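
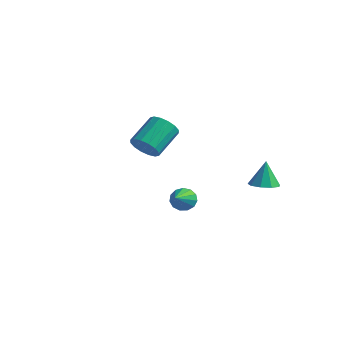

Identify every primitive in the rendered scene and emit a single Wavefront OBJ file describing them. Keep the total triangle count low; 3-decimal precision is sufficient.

v -2.644 2.183 -1.016
v -2.074 1.826 -0.403
v -2.126 3.481 0.609
v -2.696 3.837 -0.004
v -1.796 2.031 -0.723
v -1.848 3.685 0.288
v -1.745 2.276 -1.122
v -1.797 3.931 -0.111
v -1.935 2.496 -1.493
v -1.987 4.151 -0.481
v -2.315 2.633 -1.735
v -2.367 4.287 -0.724
v -2.784 2.648 -1.785
v -2.835 4.303 -0.774
v -3.214 2.539 -1.629
v -3.266 4.194 -0.617
v -3.492 2.335 -1.308
v -3.544 3.989 -0.297
v -3.543 2.089 -0.909
v -3.595 3.744 0.102
v -3.353 1.869 -0.539
v -3.405 3.524 0.473
v -2.973 1.733 -0.296
v -3.025 3.387 0.715
v -2.505 1.717 -0.246
v -2.556 3.372 0.765
v 2.914 -1.346 -1.344
v 3.322 -1.518 -1.886
v 3.606 -2.814 -0.356
v 3.532 -1.269 -1.663
v 3.546 -1.045 -1.339
v 3.359 -0.916 -1.016
v 3.031 -0.924 -0.798
v 2.665 -1.065 -0.752
v 2.379 -1.296 -0.894
v 2.262 -1.543 -1.179
v 2.352 -1.727 -1.516
v 2.621 -1.79 -1.799
v 2.982 -1.712 -1.936
v 4.043 3.668 -2.046
v 4.772 3.324 -1.849
v 3.837 4.072 -0.574
v 4.846 3.869 -1.989
v 4.544 4.321 -2.155
v 4.008 4.467 -2.27
v 3.488 4.239 -2.28
v 3.228 3.744 -2.181
v 3.349 3.214 -2.018
v 3.795 2.896 -1.869
v 4.357 2.94 -1.802
f 2 1 5
f 2 5 3
f 3 5 6
f 3 6 4
f 5 1 7
f 5 7 6
f 6 7 8
f 6 8 4
f 7 1 9
f 7 9 8
f 8 9 10
f 8 10 4
f 9 1 11
f 9 11 10
f 10 11 12
f 10 12 4
f 11 1 13
f 11 13 12
f 12 13 14
f 12 14 4
f 13 1 15
f 13 15 14
f 14 15 16
f 14 16 4
f 15 1 17
f 15 17 16
f 16 17 18
f 16 18 4
f 17 1 19
f 17 19 18
f 18 19 20
f 18 20 4
f 19 1 21
f 19 21 20
f 20 21 22
f 20 22 4
f 21 1 23
f 21 23 22
f 22 23 24
f 22 24 4
f 23 1 25
f 23 25 24
f 24 25 26
f 24 26 4
f 25 1 2
f 25 2 26
f 26 2 3
f 26 3 4
f 28 27 30
f 28 30 29
f 30 27 31
f 30 31 29
f 31 27 32
f 31 32 29
f 32 27 33
f 32 33 29
f 33 27 34
f 33 34 29
f 34 27 35
f 34 35 29
f 35 27 36
f 35 36 29
f 36 27 37
f 36 37 29
f 37 27 38
f 37 38 29
f 38 27 39
f 38 39 29
f 39 27 28
f 39 28 29
f 41 40 43
f 41 43 42
f 43 40 44
f 43 44 42
f 44 40 45
f 44 45 42
f 45 40 46
f 45 46 42
f 46 40 47
f 46 47 42
f 47 40 48
f 47 48 42
f 48 40 49
f 48 49 42
f 49 40 50
f 49 50 42
f 50 40 41
f 50 41 42



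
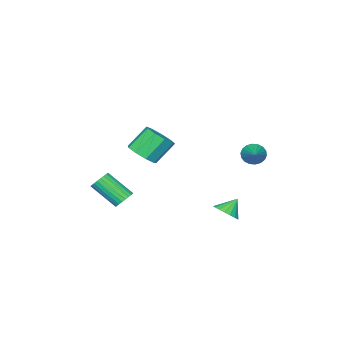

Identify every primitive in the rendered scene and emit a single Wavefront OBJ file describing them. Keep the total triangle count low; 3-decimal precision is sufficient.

v -2.741 3.245 0.17
v -2.222 2.994 -0.311
v -1.339 4.455 1.05
v -2.35 3.258 -0.47
v -2.555 3.52 -0.503
v -2.796 3.727 -0.403
v -3.027 3.839 -0.189
v -3.201 3.833 0.096
v -3.284 3.711 0.395
v -3.259 3.497 0.65
v -3.132 3.233 0.809
v -2.927 2.971 0.842
v -2.685 2.764 0.742
v -2.454 2.652 0.528
v -2.28 2.658 0.243
v -2.198 2.78 -0.056
v 1.233 -3.111 -4.214
v 1.913 -3.09 -4.419
v 2.366 -4.649 -3.071
v 1.687 -4.669 -2.866
v 1.914 -2.909 -4.21
v 2.368 -4.467 -2.862
v 1.811 -2.758 -4.001
v 2.265 -4.317 -2.653
v 1.621 -2.661 -3.825
v 2.075 -4.219 -2.477
v 1.372 -2.633 -3.708
v 1.825 -4.191 -2.36
v 1.101 -2.677 -3.668
v 1.555 -4.235 -2.32
v 0.851 -2.787 -3.711
v 1.304 -4.345 -2.363
v 0.658 -2.947 -3.831
v 1.112 -4.505 -2.483
v 0.554 -3.131 -4.009
v 1.007 -4.69 -2.661
v 0.552 -3.313 -4.218
v 1.006 -4.871 -2.87
v 0.655 -3.463 -4.427
v 1.109 -5.022 -3.079
v 0.845 -3.561 -4.603
v 1.299 -5.119 -3.255
v 1.095 -3.589 -4.72
v 1.548 -5.147 -3.372
v 1.365 -3.545 -4.76
v 1.819 -5.103 -3.412
v 1.616 -3.435 -4.717
v 2.069 -4.993 -3.369
v 1.808 -3.275 -4.597
v 2.262 -4.833 -3.249
v 2.163 -0.884 0.622
v 2.978 -0.598 1.164
v 1.932 -0.109 2.479
v 1.117 -0.396 1.938
v 2.746 -0.063 0.781
v 1.701 0.426 2.096
v 2.242 0.088 0.324
v 1.196 0.577 1.639
v 1.7 -0.217 0.006
v 0.654 0.272 1.321
v 1.375 -0.833 -0.023
v 0.329 -0.344 1.292
v 1.419 -1.474 0.25
v 0.373 -0.985 1.565
v 1.811 -1.839 0.697
v 0.765 -1.35 2.012
v 2.367 -1.757 1.11
v 1.322 -1.268 2.425
v 2.829 -1.267 1.294
v 1.783 -0.778 2.609
v -0.612 2.981 -3.855
v -0.057 2.654 -3.285
v -1.408 3.179 -2.965
v 0.033 3.026 -3.288
v -0.005 3.389 -3.402
v -0.163 3.672 -3.607
v -0.41 3.817 -3.86
v -0.697 3.797 -4.113
v -0.968 3.615 -4.314
v -1.167 3.308 -4.424
v -1.257 2.936 -4.422
v -1.219 2.573 -4.307
v -1.061 2.29 -4.103
v -0.813 2.145 -3.849
v -0.526 2.165 -3.597
v -0.256 2.347 -3.395
f 2 1 4
f 2 4 3
f 4 1 5
f 4 5 3
f 5 1 6
f 5 6 3
f 6 1 7
f 6 7 3
f 7 1 8
f 7 8 3
f 8 1 9
f 8 9 3
f 9 1 10
f 9 10 3
f 10 1 11
f 10 11 3
f 11 1 12
f 11 12 3
f 12 1 13
f 12 13 3
f 13 1 14
f 13 14 3
f 14 1 15
f 14 15 3
f 15 1 16
f 15 16 3
f 16 1 2
f 16 2 3
f 18 17 21
f 18 21 19
f 19 21 22
f 19 22 20
f 21 17 23
f 21 23 22
f 22 23 24
f 22 24 20
f 23 17 25
f 23 25 24
f 24 25 26
f 24 26 20
f 25 17 27
f 25 27 26
f 26 27 28
f 26 28 20
f 27 17 29
f 27 29 28
f 28 29 30
f 28 30 20
f 29 17 31
f 29 31 30
f 30 31 32
f 30 32 20
f 31 17 33
f 31 33 32
f 32 33 34
f 32 34 20
f 33 17 35
f 33 35 34
f 34 35 36
f 34 36 20
f 35 17 37
f 35 37 36
f 36 37 38
f 36 38 20
f 37 17 39
f 37 39 38
f 38 39 40
f 38 40 20
f 39 17 41
f 39 41 40
f 40 41 42
f 40 42 20
f 41 17 43
f 41 43 42
f 42 43 44
f 42 44 20
f 43 17 45
f 43 45 44
f 44 45 46
f 44 46 20
f 45 17 47
f 45 47 46
f 46 47 48
f 46 48 20
f 47 17 49
f 47 49 48
f 48 49 50
f 48 50 20
f 49 17 18
f 49 18 50
f 50 18 19
f 50 19 20
f 52 51 55
f 52 55 53
f 53 55 56
f 53 56 54
f 55 51 57
f 55 57 56
f 56 57 58
f 56 58 54
f 57 51 59
f 57 59 58
f 58 59 60
f 58 60 54
f 59 51 61
f 59 61 60
f 60 61 62
f 60 62 54
f 61 51 63
f 61 63 62
f 62 63 64
f 62 64 54
f 63 51 65
f 63 65 64
f 64 65 66
f 64 66 54
f 65 51 67
f 65 67 66
f 66 67 68
f 66 68 54
f 67 51 69
f 67 69 68
f 68 69 70
f 68 70 54
f 69 51 52
f 69 52 70
f 70 52 53
f 70 53 54
f 72 71 74
f 72 74 73
f 74 71 75
f 74 75 73
f 75 71 76
f 75 76 73
f 76 71 77
f 76 77 73
f 77 71 78
f 77 78 73
f 78 71 79
f 78 79 73
f 79 71 80
f 79 80 73
f 80 71 81
f 80 81 73
f 81 71 82
f 81 82 73
f 82 71 83
f 82 83 73
f 83 71 84
f 83 84 73
f 84 71 85
f 84 85 73
f 85 71 86
f 85 86 73
f 86 71 72
f 86 72 73



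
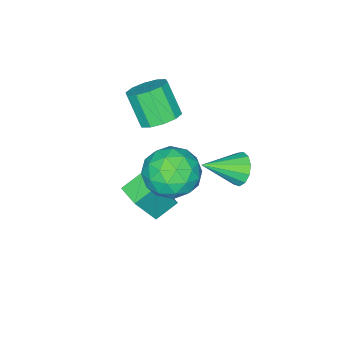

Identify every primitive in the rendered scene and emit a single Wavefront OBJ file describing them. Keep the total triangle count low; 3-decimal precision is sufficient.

v 1.628 -1.913 2.182
v 2.412 -2.179 2.128
v 2.217 -3.013 3.383
v 1.432 -2.747 3.438
v 2.409 -1.751 2.411
v 2.214 -2.586 3.667
v 2.108 -1.386 2.608
v 1.912 -2.22 3.863
v 1.623 -1.221 2.641
v 1.427 -2.056 3.897
v 1.14 -1.321 2.5
v 0.945 -2.156 3.755
v 0.843 -1.647 2.237
v 0.648 -2.481 3.492
v 0.846 -2.074 1.953
v 0.651 -2.909 3.209
v 1.148 -2.44 1.757
v 0.952 -3.274 3.012
v 1.633 -2.604 1.723
v 1.437 -3.439 2.979
v 2.115 -2.504 1.865
v 1.92 -3.339 3.12
v 2.813 -1.85 -2.14
v 1.946 -1.521 -1.605
v 3.152 -0.921 -2.162
v 2.286 -0.592 -1.627
v 3.674 -2.128 -0.573
v 2.808 -1.799 -0.038
v 4.014 -1.199 -0.595
v 3.147 -0.87 -0.06
v 2.261 0.251 1.762
v 2.934 0.877 1.06
v 3.626 -1.017 1.94
v 4.299 -0.391 1.238
v 4.039 0.005 2.293
v 3.195 0.788 2.183
v 3.365 -0.928 0.817
v 2.521 -0.145 0.707
v 3.616 0.148 0.475
v 4.033 0.724 1.388
v 2.527 -0.864 1.612
v 2.944 -0.288 2.525
v 2.478 0.675 1.395
v 4.082 -0.815 1.605
v 3.929 -0.583 2.225
v 4.325 -0.215 1.812
v 2.631 0.623 2.056
v 3.027 0.991 1.643
v 3.676 0.478 2.367
v 3.533 -1.131 1.357
v 3.929 -0.763 0.944
v 2.235 0.075 1.188
v 2.631 0.443 0.775
v 2.884 -0.618 0.633
v 3.274 0.615 0.639
v 4.076 -0.131 0.744
v 3.527 -0.446 0.496
v 3.031 0.014 0.432
v 3.519 0.953 1.175
v 4.321 0.208 1.28
v 4.168 0.441 1.9
v 3.673 0.901 1.835
v 3.92 0.525 0.832
v 2.239 -0.348 1.72
v 3.041 -1.093 1.825
v 2.887 -1.041 1.165
v 2.392 -0.581 1.1
v 2.484 -0.009 2.256
v 3.286 -0.755 2.361
v 3.529 -0.154 2.568
v 3.033 0.306 2.504
v 2.64 -0.665 2.168
v 1.743 1.803 1.693
v 2.111 1.817 1.074
v 2.937 0.997 2.387
v 2.218 2.151 1.279
v 2.174 2.374 1.614
v 1.993 2.417 1.975
v 1.732 2.264 2.246
v 1.475 1.965 2.341
v 1.303 1.615 2.231
v 1.27 1.324 1.95
v 1.388 1.186 1.587
v 1.618 1.243 1.258
v 1.887 1.478 1.067
f 2 1 5
f 2 5 3
f 3 5 6
f 3 6 4
f 5 1 7
f 5 7 6
f 6 7 8
f 6 8 4
f 7 1 9
f 7 9 8
f 8 9 10
f 8 10 4
f 9 1 11
f 9 11 10
f 10 11 12
f 10 12 4
f 11 1 13
f 11 13 12
f 12 13 14
f 12 14 4
f 13 1 15
f 13 15 14
f 14 15 16
f 14 16 4
f 15 1 17
f 15 17 16
f 16 17 18
f 16 18 4
f 17 1 19
f 17 19 18
f 18 19 20
f 18 20 4
f 19 1 21
f 19 21 20
f 20 21 22
f 20 22 4
f 21 1 2
f 21 2 22
f 22 2 3
f 22 3 4
f 24 26 23
f 27 24 23
f 23 26 25
f 25 27 23
f 24 30 26
f 28 24 27
f 28 30 24
f 26 30 25
f 29 27 25
f 25 30 29
f 29 28 27
f 30 28 29
f 31 68 47
f 68 42 71
f 47 71 36
f 68 71 47
f 31 47 43
f 47 36 48
f 43 48 32
f 47 48 43
f 31 43 52
f 43 32 53
f 52 53 38
f 43 53 52
f 31 52 64
f 52 38 67
f 64 67 41
f 52 67 64
f 31 64 68
f 64 41 72
f 68 72 42
f 64 72 68
f 32 48 59
f 48 36 62
f 59 62 40
f 48 62 59
f 36 71 49
f 71 42 70
f 49 70 35
f 71 70 49
f 42 72 69
f 72 41 65
f 69 65 33
f 72 65 69
f 41 67 66
f 67 38 54
f 66 54 37
f 67 54 66
f 38 53 58
f 53 32 55
f 58 55 39
f 53 55 58
f 34 60 46
f 60 40 61
f 46 61 35
f 60 61 46
f 34 46 44
f 46 35 45
f 44 45 33
f 46 45 44
f 34 44 51
f 44 33 50
f 51 50 37
f 44 50 51
f 34 51 56
f 51 37 57
f 56 57 39
f 51 57 56
f 34 56 60
f 56 39 63
f 60 63 40
f 56 63 60
f 35 61 49
f 61 40 62
f 49 62 36
f 61 62 49
f 33 45 69
f 45 35 70
f 69 70 42
f 45 70 69
f 37 50 66
f 50 33 65
f 66 65 41
f 50 65 66
f 39 57 58
f 57 37 54
f 58 54 38
f 57 54 58
f 40 63 59
f 63 39 55
f 59 55 32
f 63 55 59
f 74 73 76
f 74 76 75
f 76 73 77
f 76 77 75
f 77 73 78
f 77 78 75
f 78 73 79
f 78 79 75
f 79 73 80
f 79 80 75
f 80 73 81
f 80 81 75
f 81 73 82
f 81 82 75
f 82 73 83
f 82 83 75
f 83 73 84
f 83 84 75
f 84 73 85
f 84 85 75
f 85 73 74
f 85 74 75



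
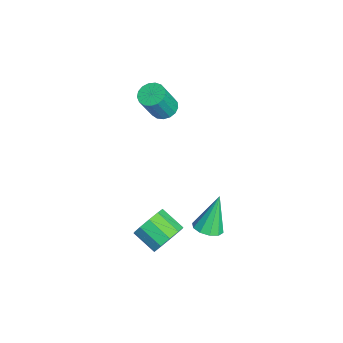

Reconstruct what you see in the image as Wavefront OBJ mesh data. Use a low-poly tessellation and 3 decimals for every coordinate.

v 1.962 -1.717 -3.129
v 2.571 -1.705 -2.336
v 1.707 -2.651 -1.658
v 1.098 -2.663 -2.451
v 2.147 -1.262 -2.258
v 1.283 -2.208 -1.58
v 1.653 -0.993 -2.513
v 0.788 -1.939 -1.835
v 1.277 -1 -3.003
v 0.412 -1.946 -2.325
v 1.162 -1.281 -3.542
v 0.298 -2.227 -2.863
v 1.353 -1.729 -3.922
v 0.489 -2.675 -3.244
v 1.777 -2.172 -4
v 0.913 -3.118 -3.322
v 2.272 -2.441 -3.745
v 1.407 -3.387 -3.067
v 2.648 -2.434 -3.255
v 1.783 -3.38 -2.577
v 2.762 -2.153 -2.717
v 1.898 -3.099 -2.038
v -3.584 -1.571 2.009
v -3.052 -1.958 1.671
v -2.463 -2.616 3.353
v -2.996 -2.229 3.691
v -2.899 -1.646 1.74
v -2.311 -2.304 3.422
v -2.903 -1.317 1.87
v -2.315 -1.975 3.552
v -3.063 -1.046 2.032
v -2.475 -1.704 3.714
v -3.343 -0.895 2.189
v -2.754 -1.553 3.871
v -3.678 -0.899 2.304
v -3.089 -1.557 3.987
v -3.991 -1.057 2.352
v -3.403 -1.715 4.035
v -4.211 -1.333 2.321
v -3.623 -1.991 4.004
v -4.288 -1.663 2.219
v -3.699 -2.321 3.901
v -4.203 -1.972 2.068
v -3.615 -2.63 3.751
v -3.977 -2.189 1.904
v -3.388 -2.848 3.587
v -3.66 -2.265 1.764
v -3.072 -2.923 3.446
v -3.327 -2.182 1.68
v -2.738 -2.84 3.362
v 0.593 0.293 -3.829
v 1.196 -0.148 -3.516
v 0.007 0.907 -1.831
v 1.371 0.312 -3.606
v 1.25 0.765 -3.781
v 0.877 1.037 -3.974
v 0.396 1.026 -4.112
v -0.01 0.734 -4.141
v -0.186 0.274 -4.051
v -0.064 -0.179 -3.876
v 0.308 -0.451 -3.683
v 0.79 -0.44 -3.546
f 2 1 5
f 2 5 3
f 3 5 6
f 3 6 4
f 5 1 7
f 5 7 6
f 6 7 8
f 6 8 4
f 7 1 9
f 7 9 8
f 8 9 10
f 8 10 4
f 9 1 11
f 9 11 10
f 10 11 12
f 10 12 4
f 11 1 13
f 11 13 12
f 12 13 14
f 12 14 4
f 13 1 15
f 13 15 14
f 14 15 16
f 14 16 4
f 15 1 17
f 15 17 16
f 16 17 18
f 16 18 4
f 17 1 19
f 17 19 18
f 18 19 20
f 18 20 4
f 19 1 21
f 19 21 20
f 20 21 22
f 20 22 4
f 21 1 2
f 21 2 22
f 22 2 3
f 22 3 4
f 24 23 27
f 24 27 25
f 25 27 28
f 25 28 26
f 27 23 29
f 27 29 28
f 28 29 30
f 28 30 26
f 29 23 31
f 29 31 30
f 30 31 32
f 30 32 26
f 31 23 33
f 31 33 32
f 32 33 34
f 32 34 26
f 33 23 35
f 33 35 34
f 34 35 36
f 34 36 26
f 35 23 37
f 35 37 36
f 36 37 38
f 36 38 26
f 37 23 39
f 37 39 38
f 38 39 40
f 38 40 26
f 39 23 41
f 39 41 40
f 40 41 42
f 40 42 26
f 41 23 43
f 41 43 42
f 42 43 44
f 42 44 26
f 43 23 45
f 43 45 44
f 44 45 46
f 44 46 26
f 45 23 47
f 45 47 46
f 46 47 48
f 46 48 26
f 47 23 49
f 47 49 48
f 48 49 50
f 48 50 26
f 49 23 24
f 49 24 50
f 50 24 25
f 50 25 26
f 52 51 54
f 52 54 53
f 54 51 55
f 54 55 53
f 55 51 56
f 55 56 53
f 56 51 57
f 56 57 53
f 57 51 58
f 57 58 53
f 58 51 59
f 58 59 53
f 59 51 60
f 59 60 53
f 60 51 61
f 60 61 53
f 61 51 62
f 61 62 53
f 62 51 52
f 62 52 53



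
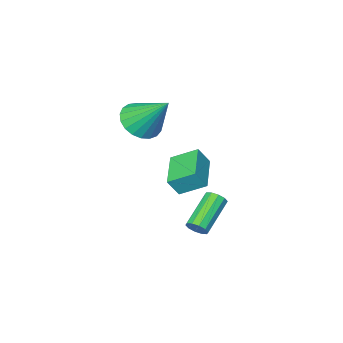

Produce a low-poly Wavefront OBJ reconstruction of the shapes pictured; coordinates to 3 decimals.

v 0.514 0.639 0.186
v 0.962 0.478 0.949
v -0.229 1.442 0.791
v 0.219 1.281 1.555
v 1.581 1.899 -0.175
v 2.029 1.738 0.589
v 0.838 2.702 0.431
v 1.286 2.541 1.194
v 0.289 1.319 -2.98
v 0.554 1.353 -2.557
v -0.864 0.736 -1.617
v -1.129 0.701 -2.04
v 0.408 1.622 -2.601
v -1.01 1.005 -1.661
v 0.217 1.775 -2.789
v -1.202 1.158 -1.849
v 0.053 1.754 -3.05
v -1.365 1.136 -2.111
v -0.021 1.566 -3.285
v -1.439 0.949 -2.345
v 0.024 1.284 -3.403
v -1.394 0.667 -2.463
v 0.17 1.015 -3.359
v -1.248 0.398 -2.419
v 0.362 0.862 -3.171
v -1.057 0.245 -2.231
v 0.525 0.884 -2.909
v -0.893 0.266 -1.97
v 0.599 1.071 -2.675
v -0.819 0.454 -1.735
v 0.545 -2.095 1.673
v 1.024 -2.681 2.312
v 0.175 -0.725 3.207
v 1.328 -2.441 2.171
v 1.496 -2.141 1.943
v 1.5 -1.834 1.67
v 1.338 -1.572 1.396
v 1.039 -1.4 1.171
v 0.655 -1.349 1.032
v 0.252 -1.427 1.005
v -0.101 -1.62 1.093
v -0.342 -1.895 1.281
v -0.43 -2.206 1.537
v -0.349 -2.497 1.817
v -0.114 -2.718 2.071
v 0.235 -2.832 2.257
v 0.638 -2.819 2.342
f 2 4 1
f 5 2 1
f 1 4 3
f 3 5 1
f 2 8 4
f 6 2 5
f 6 8 2
f 4 8 3
f 7 5 3
f 3 8 7
f 7 6 5
f 8 6 7
f 10 9 13
f 10 13 11
f 11 13 14
f 11 14 12
f 13 9 15
f 13 15 14
f 14 15 16
f 14 16 12
f 15 9 17
f 15 17 16
f 16 17 18
f 16 18 12
f 17 9 19
f 17 19 18
f 18 19 20
f 18 20 12
f 19 9 21
f 19 21 20
f 20 21 22
f 20 22 12
f 21 9 23
f 21 23 22
f 22 23 24
f 22 24 12
f 23 9 25
f 23 25 24
f 24 25 26
f 24 26 12
f 25 9 27
f 25 27 26
f 26 27 28
f 26 28 12
f 27 9 29
f 27 29 28
f 28 29 30
f 28 30 12
f 29 9 10
f 29 10 30
f 30 10 11
f 30 11 12
f 32 31 34
f 32 34 33
f 34 31 35
f 34 35 33
f 35 31 36
f 35 36 33
f 36 31 37
f 36 37 33
f 37 31 38
f 37 38 33
f 38 31 39
f 38 39 33
f 39 31 40
f 39 40 33
f 40 31 41
f 40 41 33
f 41 31 42
f 41 42 33
f 42 31 43
f 42 43 33
f 43 31 44
f 43 44 33
f 44 31 45
f 44 45 33
f 45 31 46
f 45 46 33
f 46 31 47
f 46 47 33
f 47 31 32
f 47 32 33



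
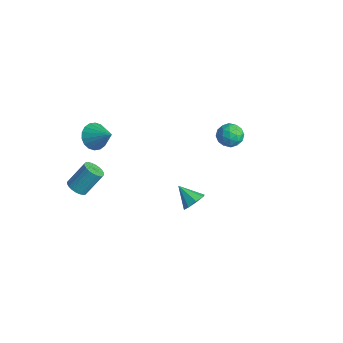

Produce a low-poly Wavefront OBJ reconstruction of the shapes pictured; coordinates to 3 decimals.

v -0.971 3.996 -1.205
v -0.517 3.745 -1.771
v -0.683 2.995 -0.529
v -0.229 2.744 -1.095
v -0.031 3.366 -0.692
v -0.209 3.985 -1.109
v -0.991 2.755 -1.191
v -1.169 3.374 -1.608
v -0.529 2.978 -1.762
v 0.064 3.356 -1.454
v -1.264 3.384 -0.846
v -0.671 3.762 -0.538
v -0.769 3.959 -1.547
v -0.431 2.781 -0.753
v -0.315 3.147 -0.516
v -0.048 3 -0.849
v -0.588 4.1 -1.158
v -0.322 3.952 -1.491
v -0.036 3.729 -0.857
v -0.878 2.788 -0.809
v -0.612 2.64 -1.142
v -1.152 3.74 -1.451
v -0.885 3.593 -1.784
v -1.164 3.011 -1.443
v -0.51 3.36 -1.874
v -0.34 2.771 -1.477
v -0.788 2.778 -1.533
v -0.893 3.142 -1.779
v -0.161 3.582 -1.693
v 0.008 2.994 -1.296
v 0.124 3.359 -1.06
v 0.02 3.723 -1.305
v -0.168 3.131 -1.688
v -1.208 3.746 -1.004
v -1.039 3.158 -0.607
v -1.22 3.017 -0.995
v -1.324 3.381 -1.24
v -0.86 3.969 -0.823
v -0.69 3.38 -0.426
v -0.307 3.598 -0.521
v -0.412 3.962 -0.767
v -1.032 3.609 -0.612
v -2.907 -3.306 0.511
v -2.4 -3.317 -0.133
v -1.813 -2.974 1.369
v -2.512 -2.97 -0.124
v -2.703 -2.689 0.011
v -2.934 -2.531 0.245
v -3.16 -2.526 0.531
v -3.336 -2.676 0.814
v -3.427 -2.951 1.036
v -3.415 -3.295 1.155
v -3.303 -3.643 1.146
v -3.112 -3.923 1.011
v -2.881 -4.081 0.777
v -2.655 -4.086 0.491
v -2.479 -3.936 0.208
v -2.388 -3.662 -0.014
v 3.438 -1.622 -0.544
v 3.712 -1.291 -0.044
v 2.502 -1.918 0.164
v 3.408 -1.001 -0.324
v 3.121 -1.074 -0.733
v 3.02 -1.469 -1.032
v 3.163 -1.953 -1.045
v 3.467 -2.243 -0.765
v 3.754 -2.17 -0.356
v 3.855 -1.775 -0.057
v -3.991 -3.838 -4.418
v -3.587 -3.504 -4.748
v -3.384 -2.548 -3.533
v -3.789 -2.882 -3.202
v -3.795 -3.393 -4.801
v -3.592 -2.436 -3.586
v -4.032 -3.349 -4.796
v -3.83 -2.392 -3.581
v -4.264 -3.38 -4.733
v -4.061 -2.423 -3.518
v -4.454 -3.48 -4.622
v -4.251 -2.523 -3.407
v -4.574 -3.635 -4.48
v -4.371 -2.679 -3.265
v -4.605 -3.821 -4.329
v -4.402 -2.864 -3.114
v -4.542 -4.01 -4.191
v -4.34 -3.053 -2.975
v -4.396 -4.172 -4.087
v -4.193 -3.216 -2.872
v -4.188 -4.284 -4.034
v -3.985 -3.327 -2.819
v -3.95 -4.328 -4.039
v -3.748 -3.371 -2.824
v -3.719 -4.297 -4.102
v -3.516 -3.34 -2.887
v -3.529 -4.197 -4.213
v -3.326 -3.24 -2.998
v -3.409 -4.041 -4.355
v -3.206 -3.085 -3.14
v -3.378 -3.856 -4.506
v -3.175 -2.899 -3.291
v -3.44 -3.667 -4.645
v -3.238 -2.71 -3.429
f 1 38 17
f 38 12 41
f 17 41 6
f 38 41 17
f 1 17 13
f 17 6 18
f 13 18 2
f 17 18 13
f 1 13 22
f 13 2 23
f 22 23 8
f 13 23 22
f 1 22 34
f 22 8 37
f 34 37 11
f 22 37 34
f 1 34 38
f 34 11 42
f 38 42 12
f 34 42 38
f 2 18 29
f 18 6 32
f 29 32 10
f 18 32 29
f 6 41 19
f 41 12 40
f 19 40 5
f 41 40 19
f 12 42 39
f 42 11 35
f 39 35 3
f 42 35 39
f 11 37 36
f 37 8 24
f 36 24 7
f 37 24 36
f 8 23 28
f 23 2 25
f 28 25 9
f 23 25 28
f 4 30 16
f 30 10 31
f 16 31 5
f 30 31 16
f 4 16 14
f 16 5 15
f 14 15 3
f 16 15 14
f 4 14 21
f 14 3 20
f 21 20 7
f 14 20 21
f 4 21 26
f 21 7 27
f 26 27 9
f 21 27 26
f 4 26 30
f 26 9 33
f 30 33 10
f 26 33 30
f 5 31 19
f 31 10 32
f 19 32 6
f 31 32 19
f 3 15 39
f 15 5 40
f 39 40 12
f 15 40 39
f 7 20 36
f 20 3 35
f 36 35 11
f 20 35 36
f 9 27 28
f 27 7 24
f 28 24 8
f 27 24 28
f 10 33 29
f 33 9 25
f 29 25 2
f 33 25 29
f 44 43 46
f 44 46 45
f 46 43 47
f 46 47 45
f 47 43 48
f 47 48 45
f 48 43 49
f 48 49 45
f 49 43 50
f 49 50 45
f 50 43 51
f 50 51 45
f 51 43 52
f 51 52 45
f 52 43 53
f 52 53 45
f 53 43 54
f 53 54 45
f 54 43 55
f 54 55 45
f 55 43 56
f 55 56 45
f 56 43 57
f 56 57 45
f 57 43 58
f 57 58 45
f 58 43 44
f 58 44 45
f 60 59 62
f 60 62 61
f 62 59 63
f 62 63 61
f 63 59 64
f 63 64 61
f 64 59 65
f 64 65 61
f 65 59 66
f 65 66 61
f 66 59 67
f 66 67 61
f 67 59 68
f 67 68 61
f 68 59 60
f 68 60 61
f 70 69 73
f 70 73 71
f 71 73 74
f 71 74 72
f 73 69 75
f 73 75 74
f 74 75 76
f 74 76 72
f 75 69 77
f 75 77 76
f 76 77 78
f 76 78 72
f 77 69 79
f 77 79 78
f 78 79 80
f 78 80 72
f 79 69 81
f 79 81 80
f 80 81 82
f 80 82 72
f 81 69 83
f 81 83 82
f 82 83 84
f 82 84 72
f 83 69 85
f 83 85 84
f 84 85 86
f 84 86 72
f 85 69 87
f 85 87 86
f 86 87 88
f 86 88 72
f 87 69 89
f 87 89 88
f 88 89 90
f 88 90 72
f 89 69 91
f 89 91 90
f 90 91 92
f 90 92 72
f 91 69 93
f 91 93 92
f 92 93 94
f 92 94 72
f 93 69 95
f 93 95 94
f 94 95 96
f 94 96 72
f 95 69 97
f 95 97 96
f 96 97 98
f 96 98 72
f 97 69 99
f 97 99 98
f 98 99 100
f 98 100 72
f 99 69 101
f 99 101 100
f 100 101 102
f 100 102 72
f 101 69 70
f 101 70 102
f 102 70 71
f 102 71 72



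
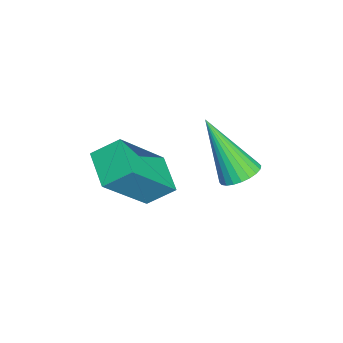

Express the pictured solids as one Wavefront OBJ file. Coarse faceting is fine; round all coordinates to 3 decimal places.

v 3.466 -1.358 -2.706
v 3.349 -0.638 -2.196
v 2.497 -0.401 -4.279
v 2.38 0.319 -3.769
v 4.42 -0.959 -3.051
v 4.303 -0.239 -2.541
v 3.451 -0.002 -4.624
v 3.334 0.718 -4.114
v 2.285 2.224 -4.371
v 2.556 2.628 -4.055
v 1.755 1.296 -2.729
v 2.349 2.717 -4.072
v 2.132 2.731 -4.134
v 1.938 2.668 -4.233
v 1.797 2.537 -4.352
v 1.731 2.358 -4.475
v 1.749 2.16 -4.581
v 1.848 1.971 -4.656
v 2.014 1.82 -4.687
v 2.222 1.731 -4.67
v 2.439 1.718 -4.608
v 2.633 1.781 -4.51
v 2.774 1.912 -4.39
v 2.84 2.09 -4.268
v 2.822 2.289 -4.161
v 2.723 2.478 -4.087
f 2 4 1
f 5 2 1
f 1 4 3
f 3 5 1
f 2 8 4
f 6 2 5
f 6 8 2
f 4 8 3
f 7 5 3
f 3 8 7
f 7 6 5
f 8 6 7
f 10 9 12
f 10 12 11
f 12 9 13
f 12 13 11
f 13 9 14
f 13 14 11
f 14 9 15
f 14 15 11
f 15 9 16
f 15 16 11
f 16 9 17
f 16 17 11
f 17 9 18
f 17 18 11
f 18 9 19
f 18 19 11
f 19 9 20
f 19 20 11
f 20 9 21
f 20 21 11
f 21 9 22
f 21 22 11
f 22 9 23
f 22 23 11
f 23 9 24
f 23 24 11
f 24 9 25
f 24 25 11
f 25 9 26
f 25 26 11
f 26 9 10
f 26 10 11



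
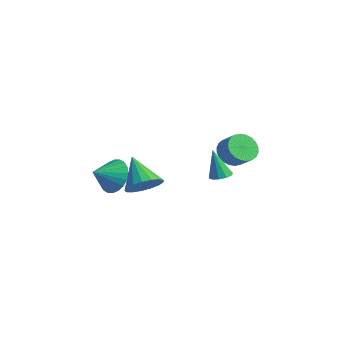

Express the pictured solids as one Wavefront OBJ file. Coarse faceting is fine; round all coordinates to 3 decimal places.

v 0.668 -2.183 -0.161
v 1.34 -2.205 0.509
v -0.648 -2.057 1.161
v 1.291 -1.762 0.419
v 1.1 -1.416 0.195
v 0.809 -1.245 -0.11
v 0.486 -1.289 -0.427
v 0.205 -1.538 -0.683
v 0.03 -1.935 -0.82
v 0.001 -2.388 -0.806
v 0.124 -2.795 -0.644
v 0.373 -3.061 -0.372
v 0.689 -3.126 -0.051
v 1 -2.975 0.244
v 1.235 -2.643 0.446
v 1.305 1.584 -0.216
v 1.73 1.191 -0.173
v 0.935 1.356 1.376
v 1.868 1.513 -0.095
v 1.791 1.862 -0.063
v 1.528 2.104 -0.09
v 1.18 2.148 -0.165
v 0.88 1.976 -0.259
v 0.742 1.654 -0.337
v 0.819 1.305 -0.368
v 1.082 1.063 -0.342
v 1.43 1.02 -0.267
v -3.801 -1.223 -1.653
v -3.198 -0.812 -0.883
v -3.759 -2.417 -1.047
v -3.577 -0.748 -0.731
v -3.991 -0.757 -0.719
v -4.375 -0.836 -0.85
v -4.672 -0.974 -1.102
v -4.837 -1.15 -1.438
v -4.843 -1.337 -1.807
v -4.691 -1.507 -2.153
v -4.404 -1.633 -2.422
v -4.024 -1.697 -2.574
v -3.611 -1.688 -2.586
v -3.227 -1.609 -2.455
v -2.93 -1.471 -2.203
v -2.765 -1.295 -1.867
v -2.759 -1.108 -1.498
v -2.911 -0.938 -1.152
v -1.261 3.903 -0.284
v -0.727 3.747 -0.953
v 0.094 3.861 -0.326
v -0.439 4.017 0.344
v -0.76 4.084 -0.972
v 0.061 4.198 -0.344
v -0.869 4.394 -0.886
v -0.047 4.508 -0.258
v -1.037 4.629 -0.708
v -0.216 4.743 -0.08
v -1.24 4.754 -0.466
v -0.418 4.867 0.162
v -1.445 4.749 -0.196
v -0.624 4.862 0.432
v -1.623 4.615 0.061
v -0.801 4.729 0.689
v -1.745 4.373 0.265
v -0.924 4.487 0.893
v -1.794 4.059 0.386
v -0.973 4.173 1.013
v -1.761 3.722 0.404
v -0.94 3.836 1.032
v -1.653 3.412 0.318
v -0.831 3.526 0.946
v -1.484 3.177 0.14
v -0.663 3.291 0.768
v -1.282 3.053 -0.102
v -0.46 3.166 0.526
v -1.076 3.058 -0.372
v -0.255 3.171 0.256
v -0.899 3.191 -0.629
v -0.077 3.305 -0.001
v -0.776 3.433 -0.833
v 0.045 3.547 -0.205
f 2 1 4
f 2 4 3
f 4 1 5
f 4 5 3
f 5 1 6
f 5 6 3
f 6 1 7
f 6 7 3
f 7 1 8
f 7 8 3
f 8 1 9
f 8 9 3
f 9 1 10
f 9 10 3
f 10 1 11
f 10 11 3
f 11 1 12
f 11 12 3
f 12 1 13
f 12 13 3
f 13 1 14
f 13 14 3
f 14 1 15
f 14 15 3
f 15 1 2
f 15 2 3
f 17 16 19
f 17 19 18
f 19 16 20
f 19 20 18
f 20 16 21
f 20 21 18
f 21 16 22
f 21 22 18
f 22 16 23
f 22 23 18
f 23 16 24
f 23 24 18
f 24 16 25
f 24 25 18
f 25 16 26
f 25 26 18
f 26 16 27
f 26 27 18
f 27 16 17
f 27 17 18
f 29 28 31
f 29 31 30
f 31 28 32
f 31 32 30
f 32 28 33
f 32 33 30
f 33 28 34
f 33 34 30
f 34 28 35
f 34 35 30
f 35 28 36
f 35 36 30
f 36 28 37
f 36 37 30
f 37 28 38
f 37 38 30
f 38 28 39
f 38 39 30
f 39 28 40
f 39 40 30
f 40 28 41
f 40 41 30
f 41 28 42
f 41 42 30
f 42 28 43
f 42 43 30
f 43 28 44
f 43 44 30
f 44 28 45
f 44 45 30
f 45 28 29
f 45 29 30
f 47 46 50
f 47 50 48
f 48 50 51
f 48 51 49
f 50 46 52
f 50 52 51
f 51 52 53
f 51 53 49
f 52 46 54
f 52 54 53
f 53 54 55
f 53 55 49
f 54 46 56
f 54 56 55
f 55 56 57
f 55 57 49
f 56 46 58
f 56 58 57
f 57 58 59
f 57 59 49
f 58 46 60
f 58 60 59
f 59 60 61
f 59 61 49
f 60 46 62
f 60 62 61
f 61 62 63
f 61 63 49
f 62 46 64
f 62 64 63
f 63 64 65
f 63 65 49
f 64 46 66
f 64 66 65
f 65 66 67
f 65 67 49
f 66 46 68
f 66 68 67
f 67 68 69
f 67 69 49
f 68 46 70
f 68 70 69
f 69 70 71
f 69 71 49
f 70 46 72
f 70 72 71
f 71 72 73
f 71 73 49
f 72 46 74
f 72 74 73
f 73 74 75
f 73 75 49
f 74 46 76
f 74 76 75
f 75 76 77
f 75 77 49
f 76 46 78
f 76 78 77
f 77 78 79
f 77 79 49
f 78 46 47
f 78 47 79
f 79 47 48
f 79 48 49



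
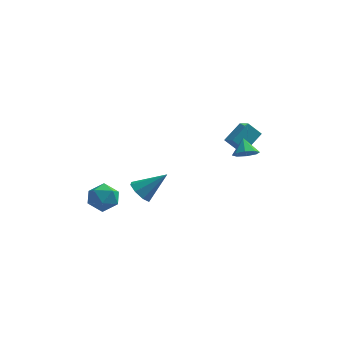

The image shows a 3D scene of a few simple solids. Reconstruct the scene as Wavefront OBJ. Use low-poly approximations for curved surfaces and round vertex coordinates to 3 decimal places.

v -2.154 -1.183 -1.833
v -1.606 -1.603 -2.294
v -0.766 -0.717 -0.607
v -1.655 -0.995 -2.469
v -1.996 -0.497 -2.272
v -2.43 -0.401 -1.818
v -2.702 -0.763 -1.373
v -2.653 -1.371 -1.197
v -2.311 -1.87 -1.394
v -1.878 -1.966 -1.848
v 2.832 0.862 0.686
v 3.356 0.194 1.112
v 2.101 0.786 1.463
v 2.624 0.118 1.89
v 3.536 1.902 1.45
v 4.059 1.234 1.877
v 2.804 1.826 2.228
v 3.328 1.158 2.654
v -3.947 -2.056 -0.782
v -3.162 -2.037 -1.382
v -4.618 -3.183 -1.698
v -3.833 -3.164 -2.298
v -3.746 -3.525 -1.382
v -3.332 -2.829 -0.816
v -4.448 -2.391 -2.264
v -4.034 -1.695 -1.698
v -3.471 -2.244 -2.298
v -3.038 -2.945 -1.753
v -4.742 -2.275 -1.327
v -4.309 -2.976 -0.782
v 3.485 -1.005 1.592
v 4 -1.303 2.031
v 3.235 -0.295 2.368
v 4.205 -0.883 1.712
v 3.987 -0.533 1.323
v 3.475 -0.46 1.091
v 2.969 -0.706 1.153
v 2.765 -1.127 1.473
v 2.982 -1.476 1.862
v 3.494 -1.549 2.094
f 2 1 4
f 2 4 3
f 4 1 5
f 4 5 3
f 5 1 6
f 5 6 3
f 6 1 7
f 6 7 3
f 7 1 8
f 7 8 3
f 8 1 9
f 8 9 3
f 9 1 10
f 9 10 3
f 10 1 2
f 10 2 3
f 12 14 11
f 15 12 11
f 11 14 13
f 13 15 11
f 12 18 14
f 16 12 15
f 16 18 12
f 14 18 13
f 17 15 13
f 13 18 17
f 17 16 15
f 18 16 17
f 19 30 24
f 19 24 20
f 19 20 26
f 19 26 29
f 19 29 30
f 20 24 28
f 24 30 23
f 30 29 21
f 29 26 25
f 26 20 27
f 22 28 23
f 22 23 21
f 22 21 25
f 22 25 27
f 22 27 28
f 23 28 24
f 21 23 30
f 25 21 29
f 27 25 26
f 28 27 20
f 32 31 34
f 32 34 33
f 34 31 35
f 34 35 33
f 35 31 36
f 35 36 33
f 36 31 37
f 36 37 33
f 37 31 38
f 37 38 33
f 38 31 39
f 38 39 33
f 39 31 40
f 39 40 33
f 40 31 32
f 40 32 33



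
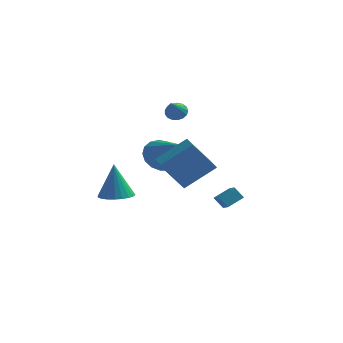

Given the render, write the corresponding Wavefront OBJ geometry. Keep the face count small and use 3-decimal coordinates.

v -0.939 -3.317 -1.545
v -0.124 -3.725 -1.424
v -1.141 -3.123 0.465
v -0.027 -3.38 -1.448
v -0.069 -3.026 -1.486
v -0.243 -2.716 -1.534
v -0.523 -2.497 -1.583
v -0.867 -2.403 -1.626
v -1.222 -2.449 -1.657
v -1.534 -2.626 -1.672
v -1.755 -2.909 -1.666
v -1.852 -3.254 -1.643
v -1.81 -3.608 -1.605
v -1.636 -3.918 -1.557
v -1.355 -4.137 -1.508
v -1.011 -4.231 -1.464
v -0.657 -4.185 -1.433
v -0.345 -4.008 -1.419
v 3.057 -4.727 0.028
v 1.954 -5.025 1.458
v 2.115 -2.894 -0.316
v 1.012 -3.191 1.114
v 4.368 -3.829 1.226
v 3.265 -4.126 2.656
v 3.426 -1.995 0.882
v 2.323 -2.293 2.312
v 2.059 2.544 -3.53
v 2.679 3.244 -3.031
v 2.577 2.539 -4.166
v 3.197 3.239 -3.666
v 2.563 1.801 -3.114
v 3.183 2.501 -2.614
v 3.081 1.796 -3.749
v 3.701 2.496 -3.25
v -0.188 0.98 -0.253
v 0.352 0.631 -1.108
v 1.168 -0.12 1.053
v 0.588 1.068 -0.984
v 0.646 1.485 -0.693
v 0.513 1.787 -0.301
v 0.219 1.903 0.102
v -0.167 1.808 0.424
v -0.559 1.524 0.591
v -0.866 1.114 0.564
v -1.017 0.674 0.351
v -0.978 0.304 -0.001
v -0.759 0.089 -0.411
v -0.408 0.078 -0.784
v -0.007 0.273 -1.036
v 0.517 1.186 2.812
v 1.095 1.136 2.66
v 0.663 -0.026 3.768
v 1.099 1.314 2.885
v 0.969 1.462 3.094
v 0.736 1.548 3.238
v 0.452 1.55 3.285
v 0.184 1.469 3.223
v -0.008 1.324 3.068
v -0.08 1.146 2.853
v -0.016 0.978 2.63
v 0.171 0.857 2.448
v 0.437 0.812 2.35
v 0.722 0.852 2.358
v 0.959 0.969 2.47
f 2 1 4
f 2 4 3
f 4 1 5
f 4 5 3
f 5 1 6
f 5 6 3
f 6 1 7
f 6 7 3
f 7 1 8
f 7 8 3
f 8 1 9
f 8 9 3
f 9 1 10
f 9 10 3
f 10 1 11
f 10 11 3
f 11 1 12
f 11 12 3
f 12 1 13
f 12 13 3
f 13 1 14
f 13 14 3
f 14 1 15
f 14 15 3
f 15 1 16
f 15 16 3
f 16 1 17
f 16 17 3
f 17 1 18
f 17 18 3
f 18 1 2
f 18 2 3
f 20 22 19
f 23 20 19
f 19 22 21
f 21 23 19
f 20 26 22
f 24 20 23
f 24 26 20
f 22 26 21
f 25 23 21
f 21 26 25
f 25 24 23
f 26 24 25
f 28 30 27
f 31 28 27
f 27 30 29
f 29 31 27
f 28 34 30
f 32 28 31
f 32 34 28
f 30 34 29
f 33 31 29
f 29 34 33
f 33 32 31
f 34 32 33
f 36 35 38
f 36 38 37
f 38 35 39
f 38 39 37
f 39 35 40
f 39 40 37
f 40 35 41
f 40 41 37
f 41 35 42
f 41 42 37
f 42 35 43
f 42 43 37
f 43 35 44
f 43 44 37
f 44 35 45
f 44 45 37
f 45 35 46
f 45 46 37
f 46 35 47
f 46 47 37
f 47 35 48
f 47 48 37
f 48 35 49
f 48 49 37
f 49 35 36
f 49 36 37
f 51 50 53
f 51 53 52
f 53 50 54
f 53 54 52
f 54 50 55
f 54 55 52
f 55 50 56
f 55 56 52
f 56 50 57
f 56 57 52
f 57 50 58
f 57 58 52
f 58 50 59
f 58 59 52
f 59 50 60
f 59 60 52
f 60 50 61
f 60 61 52
f 61 50 62
f 61 62 52
f 62 50 63
f 62 63 52
f 63 50 64
f 63 64 52
f 64 50 51
f 64 51 52



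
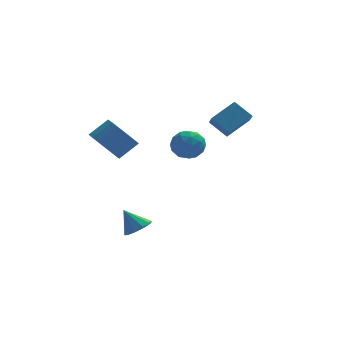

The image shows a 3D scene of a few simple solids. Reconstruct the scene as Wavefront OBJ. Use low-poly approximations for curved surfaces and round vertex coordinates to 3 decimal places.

v 1.837 3.311 1.531
v 3.019 3.96 2.296
v 1.813 4.024 0.965
v 2.995 4.672 1.73
v 2.625 2.748 0.79
v 3.807 3.396 1.555
v 2.601 3.46 0.224
v 3.783 4.109 0.989
v -3.265 3.289 -0.1
v -2.636 3.47 -0.895
v -1.686 3.772 -0.075
v -2.315 3.591 0.72
v -2.812 3.855 -0.832
v -1.863 4.157 -0.012
v -3.067 4.143 -0.642
v -2.118 4.444 0.178
v -3.356 4.282 -0.359
v -2.407 4.583 0.461
v -3.629 4.25 -0.03
v -2.68 4.551 0.789
v -3.84 4.052 0.286
v -2.89 4.353 1.106
v -3.95 3.722 0.535
v -3.001 4.023 1.355
v -3.943 3.317 0.675
v -2.993 3.618 1.495
v -3.818 2.908 0.681
v -2.868 3.209 1.501
v -3.597 2.564 0.552
v -2.648 2.865 1.371
v -3.319 2.346 0.31
v -2.37 2.647 1.129
v -3.031 2.291 -0.003
v -2.082 2.592 0.817
v -2.784 2.408 -0.333
v -1.835 2.71 0.487
v -2.62 2.678 -0.622
v -1.671 2.98 0.198
v -2.568 3.054 -0.821
v -1.618 3.355 -0.001
v -0.193 2.651 0.153
v 0.202 2.911 -0.618
v 1.118 2.569 0.798
v 1.513 2.829 0.027
v 1.008 3.414 0.495
v 0.197 3.465 0.097
v 1.123 2.015 0.083
v 0.312 2.066 -0.315
v 1.015 2.517 -0.661
v 0.944 3.382 -0.407
v 0.376 2.098 0.587
v 0.305 2.963 0.841
v -0.111 2.788 -0.289
v 1.431 2.692 0.469
v 1.134 3.036 0.744
v 1.366 3.189 0.291
v -0.113 3.114 0.131
v 0.119 3.266 -0.322
v 0.592 3.562 0.332
v 1.201 2.214 0.502
v 1.433 2.366 0.049
v -0.046 2.291 -0.111
v 0.186 2.444 -0.564
v 0.728 1.918 -0.152
v 0.599 2.709 -0.767
v 1.37 2.661 -0.389
v 1.141 2.183 -0.355
v 0.664 2.213 -0.589
v 0.558 3.218 -0.618
v 1.328 3.17 -0.239
v 1.031 3.514 0.036
v 0.555 3.544 -0.198
v 1.036 2.987 -0.643
v -0.008 2.31 0.419
v 0.762 2.262 0.798
v 0.765 1.936 0.378
v 0.289 1.966 0.144
v -0.05 2.819 0.569
v 0.721 2.771 0.947
v 0.656 3.267 0.769
v 0.179 3.297 0.535
v 0.284 2.493 0.823
v -2.076 -1.679 -3.13
v -1.561 -1.978 -2.708
v -2.704 -1.321 -2.11
v -1.445 -1.55 -2.787
v -1.57 -1.17 -2.998
v -1.888 -0.985 -3.258
v -2.279 -1.066 -3.47
v -2.592 -1.38 -3.552
v -2.708 -1.809 -3.473
v -2.583 -2.188 -3.263
v -2.264 -2.373 -3.002
v -1.874 -2.293 -2.79
f 2 4 1
f 5 2 1
f 1 4 3
f 3 5 1
f 2 8 4
f 6 2 5
f 6 8 2
f 4 8 3
f 7 5 3
f 3 8 7
f 7 6 5
f 8 6 7
f 10 9 13
f 10 13 11
f 11 13 14
f 11 14 12
f 13 9 15
f 13 15 14
f 14 15 16
f 14 16 12
f 15 9 17
f 15 17 16
f 16 17 18
f 16 18 12
f 17 9 19
f 17 19 18
f 18 19 20
f 18 20 12
f 19 9 21
f 19 21 20
f 20 21 22
f 20 22 12
f 21 9 23
f 21 23 22
f 22 23 24
f 22 24 12
f 23 9 25
f 23 25 24
f 24 25 26
f 24 26 12
f 25 9 27
f 25 27 26
f 26 27 28
f 26 28 12
f 27 9 29
f 27 29 28
f 28 29 30
f 28 30 12
f 29 9 31
f 29 31 30
f 30 31 32
f 30 32 12
f 31 9 33
f 31 33 32
f 32 33 34
f 32 34 12
f 33 9 35
f 33 35 34
f 34 35 36
f 34 36 12
f 35 9 37
f 35 37 36
f 36 37 38
f 36 38 12
f 37 9 39
f 37 39 38
f 38 39 40
f 38 40 12
f 39 9 10
f 39 10 40
f 40 10 11
f 40 11 12
f 41 78 57
f 78 52 81
f 57 81 46
f 78 81 57
f 41 57 53
f 57 46 58
f 53 58 42
f 57 58 53
f 41 53 62
f 53 42 63
f 62 63 48
f 53 63 62
f 41 62 74
f 62 48 77
f 74 77 51
f 62 77 74
f 41 74 78
f 74 51 82
f 78 82 52
f 74 82 78
f 42 58 69
f 58 46 72
f 69 72 50
f 58 72 69
f 46 81 59
f 81 52 80
f 59 80 45
f 81 80 59
f 52 82 79
f 82 51 75
f 79 75 43
f 82 75 79
f 51 77 76
f 77 48 64
f 76 64 47
f 77 64 76
f 48 63 68
f 63 42 65
f 68 65 49
f 63 65 68
f 44 70 56
f 70 50 71
f 56 71 45
f 70 71 56
f 44 56 54
f 56 45 55
f 54 55 43
f 56 55 54
f 44 54 61
f 54 43 60
f 61 60 47
f 54 60 61
f 44 61 66
f 61 47 67
f 66 67 49
f 61 67 66
f 44 66 70
f 66 49 73
f 70 73 50
f 66 73 70
f 45 71 59
f 71 50 72
f 59 72 46
f 71 72 59
f 43 55 79
f 55 45 80
f 79 80 52
f 55 80 79
f 47 60 76
f 60 43 75
f 76 75 51
f 60 75 76
f 49 67 68
f 67 47 64
f 68 64 48
f 67 64 68
f 50 73 69
f 73 49 65
f 69 65 42
f 73 65 69
f 84 83 86
f 84 86 85
f 86 83 87
f 86 87 85
f 87 83 88
f 87 88 85
f 88 83 89
f 88 89 85
f 89 83 90
f 89 90 85
f 90 83 91
f 90 91 85
f 91 83 92
f 91 92 85
f 92 83 93
f 92 93 85
f 93 83 94
f 93 94 85
f 94 83 84
f 94 84 85



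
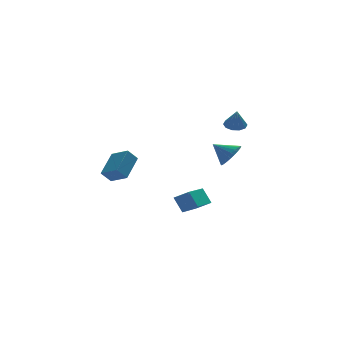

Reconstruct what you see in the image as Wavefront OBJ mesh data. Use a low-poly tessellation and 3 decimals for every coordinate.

v 3.441 2.832 0.162
v 3.91 2.7 0.822
v 2.719 3.548 0.818
v 4.051 2.958 0.696
v 4.099 3.197 0.488
v 4.047 3.38 0.231
v 3.903 3.48 -0.036
v 3.688 3.482 -0.274
v 3.436 3.384 -0.445
v 3.185 3.203 -0.524
v 2.972 2.965 -0.498
v 2.831 2.707 -0.372
v 2.783 2.468 -0.165
v 2.835 2.284 0.092
v 2.979 2.184 0.36
v 3.194 2.183 0.597
v 3.446 2.281 0.768
v 3.697 2.462 0.847
v -2.87 0.914 0.078
v -3.403 0.89 0.674
v -3.402 1.783 -0.362
v -3.935 1.758 0.234
v -1.945 1.922 0.946
v -2.478 1.897 1.542
v -2.477 2.79 0.506
v -3.01 2.766 1.102
v 3.905 3.422 2.113
v 4.489 3.217 2.08
v 3.815 2.998 3.167
v 4.496 3.572 2.223
v 4.277 3.87 2.324
v 3.916 3.997 2.345
v 3.55 3.904 2.276
v 3.32 3.626 2.146
v 3.313 3.271 2.002
v 3.532 2.973 1.901
v 3.893 2.847 1.881
v 4.259 2.94 1.949
v 0.28 1.554 -2.934
v 0.926 1.101 -2.46
v 0.008 2.068 -2.072
v 0.653 1.614 -1.598
v 1.587 2.966 -3.362
v 2.232 2.512 -2.888
v 1.314 3.479 -2.5
v 1.96 3.026 -2.026
f 2 1 4
f 2 4 3
f 4 1 5
f 4 5 3
f 5 1 6
f 5 6 3
f 6 1 7
f 6 7 3
f 7 1 8
f 7 8 3
f 8 1 9
f 8 9 3
f 9 1 10
f 9 10 3
f 10 1 11
f 10 11 3
f 11 1 12
f 11 12 3
f 12 1 13
f 12 13 3
f 13 1 14
f 13 14 3
f 14 1 15
f 14 15 3
f 15 1 16
f 15 16 3
f 16 1 17
f 16 17 3
f 17 1 18
f 17 18 3
f 18 1 2
f 18 2 3
f 20 22 19
f 23 20 19
f 19 22 21
f 21 23 19
f 20 26 22
f 24 20 23
f 24 26 20
f 22 26 21
f 25 23 21
f 21 26 25
f 25 24 23
f 26 24 25
f 28 27 30
f 28 30 29
f 30 27 31
f 30 31 29
f 31 27 32
f 31 32 29
f 32 27 33
f 32 33 29
f 33 27 34
f 33 34 29
f 34 27 35
f 34 35 29
f 35 27 36
f 35 36 29
f 36 27 37
f 36 37 29
f 37 27 38
f 37 38 29
f 38 27 28
f 38 28 29
f 40 42 39
f 43 40 39
f 39 42 41
f 41 43 39
f 40 46 42
f 44 40 43
f 44 46 40
f 42 46 41
f 45 43 41
f 41 46 45
f 45 44 43
f 46 44 45



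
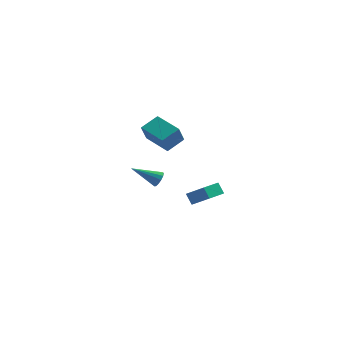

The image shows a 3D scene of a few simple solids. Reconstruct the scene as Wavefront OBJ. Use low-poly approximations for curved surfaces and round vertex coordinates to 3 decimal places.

v -0.283 0.252 -3.584
v -0.048 0.623 -3.205
v -1.937 0.348 -2.656
v -0.173 0.805 -3.446
v -0.333 0.811 -3.731
v -0.477 0.64 -3.97
v -0.559 0.346 -4.086
v -0.553 0.022 -4.043
v -0.462 -0.229 -3.854
v -0.314 -0.327 -3.58
v -0.156 -0.241 -3.307
v -0.038 0.001 -3.122
v 0.002 0.323 -3.084
v 0.262 2.798 -2.715
v -0.06 2.374 -1.518
v -1.022 4.357 -2.508
v -1.343 3.934 -1.311
v 1.283 3.566 -2.169
v 0.962 3.143 -0.972
v -0 5.126 -1.962
v -0.322 4.702 -0.765
v 1.556 -4.148 -2.838
v 1.238 -3.713 -2.22
v 2.412 -3.221 -3.052
v 2.095 -2.786 -2.434
v 2.545 -4.834 -1.846
v 2.228 -4.399 -1.228
v 3.402 -3.907 -2.06
v 3.084 -3.472 -1.442
f 2 1 4
f 2 4 3
f 4 1 5
f 4 5 3
f 5 1 6
f 5 6 3
f 6 1 7
f 6 7 3
f 7 1 8
f 7 8 3
f 8 1 9
f 8 9 3
f 9 1 10
f 9 10 3
f 10 1 11
f 10 11 3
f 11 1 12
f 11 12 3
f 12 1 13
f 12 13 3
f 13 1 2
f 13 2 3
f 15 17 14
f 18 15 14
f 14 17 16
f 16 18 14
f 15 21 17
f 19 15 18
f 19 21 15
f 17 21 16
f 20 18 16
f 16 21 20
f 20 19 18
f 21 19 20
f 23 25 22
f 26 23 22
f 22 25 24
f 24 26 22
f 23 29 25
f 27 23 26
f 27 29 23
f 25 29 24
f 28 26 24
f 24 29 28
f 28 27 26
f 29 27 28



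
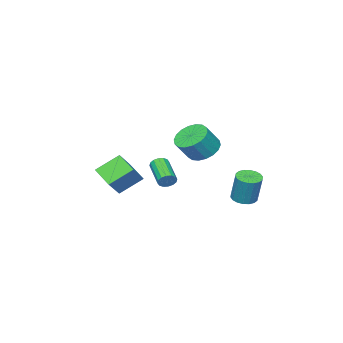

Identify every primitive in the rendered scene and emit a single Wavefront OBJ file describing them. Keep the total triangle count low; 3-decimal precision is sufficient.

v -0.407 2.512 0.915
v 0.414 2.386 0.29
v 1.289 2.183 1.479
v 0.467 2.308 2.105
v 0.414 2.842 0.369
v 1.288 2.639 1.558
v 0.25 3.233 0.555
v 1.124 3.029 1.745
v -0.043 3.481 0.813
v 0.831 3.277 2.003
v -0.409 3.537 1.092
v 0.465 3.333 2.281
v -0.774 3.39 1.335
v 0.1 3.186 2.524
v -1.067 3.069 1.495
v -0.192 2.865 2.685
v -1.229 2.637 1.541
v -0.354 2.434 2.73
v -1.228 2.181 1.462
v -0.354 1.978 2.651
v -1.064 1.791 1.275
v -0.19 1.587 2.465
v -0.771 1.543 1.017
v 0.103 1.339 2.207
v -0.405 1.487 0.739
v 0.469 1.283 1.928
v -0.04 1.634 0.496
v 0.834 1.43 1.685
v 0.252 1.955 0.335
v 1.127 1.751 1.525
v 3.509 -1.152 -1.135
v 2.377 -0.403 -0.179
v 3.843 0.156 -1.765
v 2.712 0.905 -0.81
v 4.588 -0.905 -0.05
v 3.457 -0.156 0.905
v 4.923 0.403 -0.681
v 3.791 1.152 0.275
v -0.341 -0.071 -2.229
v 0.071 -0.137 -1.841
v -0.826 -1.535 -1.123
v -1.239 -1.469 -1.511
v -0.121 0.05 -1.718
v -1.018 -1.348 -1
v -0.372 0.205 -1.731
v -1.269 -1.194 -1.013
v -0.615 0.285 -1.878
v -1.512 -1.113 -1.16
v -0.784 0.27 -2.119
v -1.682 -1.128 -1.401
v -0.835 0.164 -2.389
v -1.733 -1.234 -1.671
v -0.754 -0.005 -2.617
v -1.651 -1.403 -1.899
v -0.562 -0.192 -2.74
v -1.459 -1.59 -2.022
v -0.311 -0.346 -2.727
v -1.208 -1.745 -2.009
v -0.068 -0.427 -2.58
v -0.965 -1.825 -1.862
v 0.102 -0.412 -2.339
v -0.796 -1.81 -1.621
v 0.153 -0.306 -2.069
v -0.745 -1.704 -1.351
v -3.499 2.879 -3.686
v -2.91 2.372 -3.611
v -2.713 2.875 -1.778
v -3.301 3.381 -1.854
v -2.749 2.664 -3.708
v -2.552 3.166 -1.876
v -2.736 2.998 -3.801
v -2.539 3.5 -1.969
v -2.875 3.309 -3.871
v -2.677 3.811 -2.039
v -3.136 3.534 -3.905
v -2.939 4.036 -2.073
v -3.47 3.63 -3.895
v -3.273 4.132 -2.063
v -3.809 3.577 -3.844
v -3.612 4.079 -2.012
v -4.087 3.385 -3.762
v -3.89 3.888 -1.929
v -4.248 3.094 -3.664
v -4.051 3.596 -1.832
v -4.261 2.76 -3.571
v -4.064 3.262 -1.739
v -4.123 2.449 -3.501
v -3.925 2.951 -1.669
v -3.861 2.224 -3.467
v -3.664 2.726 -1.635
v -3.527 2.128 -3.477
v -3.33 2.63 -1.645
v -3.188 2.181 -3.528
v -2.991 2.683 -1.696
f 2 1 5
f 2 5 3
f 3 5 6
f 3 6 4
f 5 1 7
f 5 7 6
f 6 7 8
f 6 8 4
f 7 1 9
f 7 9 8
f 8 9 10
f 8 10 4
f 9 1 11
f 9 11 10
f 10 11 12
f 10 12 4
f 11 1 13
f 11 13 12
f 12 13 14
f 12 14 4
f 13 1 15
f 13 15 14
f 14 15 16
f 14 16 4
f 15 1 17
f 15 17 16
f 16 17 18
f 16 18 4
f 17 1 19
f 17 19 18
f 18 19 20
f 18 20 4
f 19 1 21
f 19 21 20
f 20 21 22
f 20 22 4
f 21 1 23
f 21 23 22
f 22 23 24
f 22 24 4
f 23 1 25
f 23 25 24
f 24 25 26
f 24 26 4
f 25 1 27
f 25 27 26
f 26 27 28
f 26 28 4
f 27 1 29
f 27 29 28
f 28 29 30
f 28 30 4
f 29 1 2
f 29 2 30
f 30 2 3
f 30 3 4
f 32 34 31
f 35 32 31
f 31 34 33
f 33 35 31
f 32 38 34
f 36 32 35
f 36 38 32
f 34 38 33
f 37 35 33
f 33 38 37
f 37 36 35
f 38 36 37
f 40 39 43
f 40 43 41
f 41 43 44
f 41 44 42
f 43 39 45
f 43 45 44
f 44 45 46
f 44 46 42
f 45 39 47
f 45 47 46
f 46 47 48
f 46 48 42
f 47 39 49
f 47 49 48
f 48 49 50
f 48 50 42
f 49 39 51
f 49 51 50
f 50 51 52
f 50 52 42
f 51 39 53
f 51 53 52
f 52 53 54
f 52 54 42
f 53 39 55
f 53 55 54
f 54 55 56
f 54 56 42
f 55 39 57
f 55 57 56
f 56 57 58
f 56 58 42
f 57 39 59
f 57 59 58
f 58 59 60
f 58 60 42
f 59 39 61
f 59 61 60
f 60 61 62
f 60 62 42
f 61 39 63
f 61 63 62
f 62 63 64
f 62 64 42
f 63 39 40
f 63 40 64
f 64 40 41
f 64 41 42
f 66 65 69
f 66 69 67
f 67 69 70
f 67 70 68
f 69 65 71
f 69 71 70
f 70 71 72
f 70 72 68
f 71 65 73
f 71 73 72
f 72 73 74
f 72 74 68
f 73 65 75
f 73 75 74
f 74 75 76
f 74 76 68
f 75 65 77
f 75 77 76
f 76 77 78
f 76 78 68
f 77 65 79
f 77 79 78
f 78 79 80
f 78 80 68
f 79 65 81
f 79 81 80
f 80 81 82
f 80 82 68
f 81 65 83
f 81 83 82
f 82 83 84
f 82 84 68
f 83 65 85
f 83 85 84
f 84 85 86
f 84 86 68
f 85 65 87
f 85 87 86
f 86 87 88
f 86 88 68
f 87 65 89
f 87 89 88
f 88 89 90
f 88 90 68
f 89 65 91
f 89 91 90
f 90 91 92
f 90 92 68
f 91 65 93
f 91 93 92
f 92 93 94
f 92 94 68
f 93 65 66
f 93 66 94
f 94 66 67
f 94 67 68



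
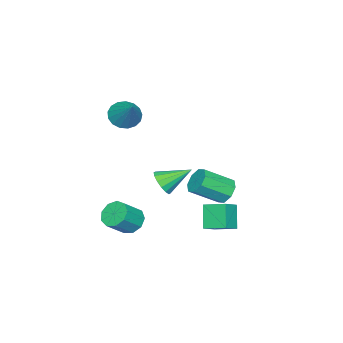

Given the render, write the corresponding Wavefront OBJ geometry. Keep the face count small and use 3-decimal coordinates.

v 2.742 -0.292 -0.475
v 3.353 0.04 -0.333
v 1.978 0.772 0.315
v 3.234 0.189 -0.648
v 2.984 0.208 -0.916
v 2.669 0.094 -1.066
v 2.373 -0.125 -1.058
v 2.176 -0.388 -0.893
v 2.131 -0.625 -0.617
v 2.249 -0.774 -0.302
v 2.5 -0.793 -0.034
v 2.815 -0.679 0.116
v 3.111 -0.46 0.108
v 3.307 -0.197 -0.056
v 0.593 -3.582 1.912
v 1.02 -4.235 2.13
v 1.447 -2.638 3.068
v 1.23 -4.077 1.845
v 1.295 -3.806 1.576
v 1.198 -3.483 1.383
v 0.963 -3.184 1.312
v 0.643 -2.975 1.379
v 0.311 -2.906 1.567
v 0.044 -2.992 1.835
v -0.097 -3.213 2.12
v -0.081 -3.518 2.358
v 0.09 -3.839 2.494
v 0.376 -4.101 2.496
v 0.712 -4.244 2.365
v 2.119 -2.324 -3.965
v 2.63 -1.914 -4.35
v 3.552 -2.245 -3.48
v 3.041 -2.656 -3.095
v 2.398 -1.618 -3.991
v 3.32 -1.949 -3.121
v 2.035 -1.652 -3.62
v 2.957 -1.984 -2.75
v 1.712 -2.001 -3.41
v 2.634 -2.333 -2.541
v 1.579 -2.501 -3.46
v 2.501 -2.833 -2.59
v 1.699 -2.919 -3.746
v 2.621 -3.25 -2.876
v 2.015 -3.058 -4.135
v 2.937 -3.389 -3.265
v 2.38 -2.854 -4.444
v 3.302 -3.185 -3.574
v 2.623 -2.402 -4.528
v 3.545 -2.733 -3.659
v -1.805 0.416 -3.199
v -1.2 0.644 -3.578
v -0.229 -0.408 -2.66
v -0.835 -0.636 -2.281
v -1.298 0.961 -3.11
v -0.328 -0.091 -2.192
v -1.694 0.959 -2.694
v -0.723 -0.093 -1.776
v -2.155 0.639 -2.574
v -1.184 -0.413 -1.656
v -2.411 0.188 -2.82
v -1.44 -0.864 -1.902
v -2.312 -0.129 -3.288
v -1.342 -1.181 -2.37
v -1.917 -0.127 -3.704
v -0.946 -1.179 -2.786
v -1.456 0.193 -3.824
v -0.485 -0.859 -2.906
v 0.284 0.969 -2.871
v 1.128 0.869 -2.383
v 0.202 2.086 -2.501
v 1.047 1.986 -2.013
v 0.953 1.374 -3.947
v 1.798 1.274 -3.459
v 0.872 2.491 -3.577
v 1.716 2.391 -3.089
f 2 1 4
f 2 4 3
f 4 1 5
f 4 5 3
f 5 1 6
f 5 6 3
f 6 1 7
f 6 7 3
f 7 1 8
f 7 8 3
f 8 1 9
f 8 9 3
f 9 1 10
f 9 10 3
f 10 1 11
f 10 11 3
f 11 1 12
f 11 12 3
f 12 1 13
f 12 13 3
f 13 1 14
f 13 14 3
f 14 1 2
f 14 2 3
f 16 15 18
f 16 18 17
f 18 15 19
f 18 19 17
f 19 15 20
f 19 20 17
f 20 15 21
f 20 21 17
f 21 15 22
f 21 22 17
f 22 15 23
f 22 23 17
f 23 15 24
f 23 24 17
f 24 15 25
f 24 25 17
f 25 15 26
f 25 26 17
f 26 15 27
f 26 27 17
f 27 15 28
f 27 28 17
f 28 15 29
f 28 29 17
f 29 15 16
f 29 16 17
f 31 30 34
f 31 34 32
f 32 34 35
f 32 35 33
f 34 30 36
f 34 36 35
f 35 36 37
f 35 37 33
f 36 30 38
f 36 38 37
f 37 38 39
f 37 39 33
f 38 30 40
f 38 40 39
f 39 40 41
f 39 41 33
f 40 30 42
f 40 42 41
f 41 42 43
f 41 43 33
f 42 30 44
f 42 44 43
f 43 44 45
f 43 45 33
f 44 30 46
f 44 46 45
f 45 46 47
f 45 47 33
f 46 30 48
f 46 48 47
f 47 48 49
f 47 49 33
f 48 30 31
f 48 31 49
f 49 31 32
f 49 32 33
f 51 50 54
f 51 54 52
f 52 54 55
f 52 55 53
f 54 50 56
f 54 56 55
f 55 56 57
f 55 57 53
f 56 50 58
f 56 58 57
f 57 58 59
f 57 59 53
f 58 50 60
f 58 60 59
f 59 60 61
f 59 61 53
f 60 50 62
f 60 62 61
f 61 62 63
f 61 63 53
f 62 50 64
f 62 64 63
f 63 64 65
f 63 65 53
f 64 50 66
f 64 66 65
f 65 66 67
f 65 67 53
f 66 50 51
f 66 51 67
f 67 51 52
f 67 52 53
f 69 71 68
f 72 69 68
f 68 71 70
f 70 72 68
f 69 75 71
f 73 69 72
f 73 75 69
f 71 75 70
f 74 72 70
f 70 75 74
f 74 73 72
f 75 73 74



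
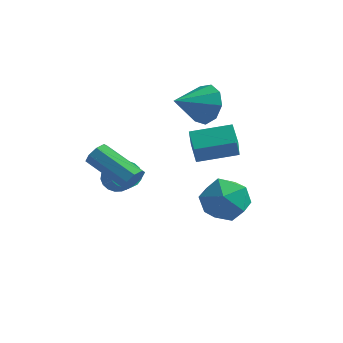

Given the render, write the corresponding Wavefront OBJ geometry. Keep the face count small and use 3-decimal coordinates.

v 0.212 2.065 -0.535
v -0.329 2.784 -0.015
v 0.013 2.734 -1.667
v -0.528 3.454 -1.146
v 1.708 2.986 -0.254
v 1.167 3.706 0.267
v 1.509 3.656 -1.385
v 0.968 4.375 -0.865
v 0.243 3.268 -3.449
v 1.271 3.838 -3.162
v 1.269 1.702 -4.018
v 2.297 2.272 -3.731
v 1.536 1.923 -2.859
v 0.902 2.891 -2.507
v 1.638 2.649 -4.673
v 1.004 3.617 -4.321
v 2.133 3.455 -3.919
v 2.07 3.006 -2.798
v 0.47 2.534 -4.382
v 0.407 2.085 -3.261
v -2.516 0.64 -2.095
v -2.025 0.649 -2.566
v -1.373 0.15 -1.895
v -1.864 0.14 -1.425
v -1.98 0.908 -2.416
v -1.328 0.409 -1.746
v -2.041 1.114 -2.203
v -1.389 0.615 -1.533
v -2.196 1.227 -1.969
v -1.544 0.727 -1.298
v -2.415 1.222 -1.759
v -1.763 0.723 -1.089
v -2.653 1.103 -1.616
v -2.001 0.603 -0.946
v -2.865 0.892 -1.568
v -2.213 0.392 -0.898
v -3.007 0.63 -1.625
v -2.355 0.131 -0.954
v -3.052 0.371 -1.774
v -2.4 -0.128 -1.104
v -2.991 0.165 -1.987
v -2.339 -0.334 -1.317
v -2.836 0.053 -2.222
v -2.184 -0.447 -1.551
v -2.617 0.057 -2.431
v -1.965 -0.442 -1.761
v -2.379 0.177 -2.574
v -1.727 -0.323 -1.904
v -2.167 0.388 -2.622
v -1.515 -0.112 -1.952
v -0.898 -1.131 -0.821
v -0.633 -0.982 -0.315
v -2.458 -0.54 0.507
v -2.722 -0.689 0.001
v -0.676 -0.632 -0.597
v -2.501 -0.19 0.225
v -0.848 -0.575 -1.011
v -2.673 -0.132 -0.188
v -1.049 -0.843 -1.313
v -2.874 -0.401 -0.491
v -1.162 -1.28 -1.327
v -2.987 -0.838 -0.505
v -1.119 -1.63 -1.045
v -2.944 -1.188 -0.223
v -0.947 -1.688 -0.632
v -2.772 -1.245 0.191
v -0.746 -1.419 -0.329
v -2.571 -0.977 0.493
v -0.258 4.298 0.818
v 0.362 4.309 1.653
v -1.102 3.022 1.462
v -0.199 4.734 1.761
v -0.787 4.955 1.427
v -1.128 4.868 0.809
v -1.062 4.515 0.195
v -0.62 4.061 -0.127
v -0.008 3.717 -0.007
v 0.486 3.646 0.499
v 0.632 3.88 1.155
f 2 4 1
f 5 2 1
f 1 4 3
f 3 5 1
f 2 8 4
f 6 2 5
f 6 8 2
f 4 8 3
f 7 5 3
f 3 8 7
f 7 6 5
f 8 6 7
f 9 20 14
f 9 14 10
f 9 10 16
f 9 16 19
f 9 19 20
f 10 14 18
f 14 20 13
f 20 19 11
f 19 16 15
f 16 10 17
f 12 18 13
f 12 13 11
f 12 11 15
f 12 15 17
f 12 17 18
f 13 18 14
f 11 13 20
f 15 11 19
f 17 15 16
f 18 17 10
f 22 21 25
f 22 25 23
f 23 25 26
f 23 26 24
f 25 21 27
f 25 27 26
f 26 27 28
f 26 28 24
f 27 21 29
f 27 29 28
f 28 29 30
f 28 30 24
f 29 21 31
f 29 31 30
f 30 31 32
f 30 32 24
f 31 21 33
f 31 33 32
f 32 33 34
f 32 34 24
f 33 21 35
f 33 35 34
f 34 35 36
f 34 36 24
f 35 21 37
f 35 37 36
f 36 37 38
f 36 38 24
f 37 21 39
f 37 39 38
f 38 39 40
f 38 40 24
f 39 21 41
f 39 41 40
f 40 41 42
f 40 42 24
f 41 21 43
f 41 43 42
f 42 43 44
f 42 44 24
f 43 21 45
f 43 45 44
f 44 45 46
f 44 46 24
f 45 21 47
f 45 47 46
f 46 47 48
f 46 48 24
f 47 21 49
f 47 49 48
f 48 49 50
f 48 50 24
f 49 21 22
f 49 22 50
f 50 22 23
f 50 23 24
f 52 51 55
f 52 55 53
f 53 55 56
f 53 56 54
f 55 51 57
f 55 57 56
f 56 57 58
f 56 58 54
f 57 51 59
f 57 59 58
f 58 59 60
f 58 60 54
f 59 51 61
f 59 61 60
f 60 61 62
f 60 62 54
f 61 51 63
f 61 63 62
f 62 63 64
f 62 64 54
f 63 51 65
f 63 65 64
f 64 65 66
f 64 66 54
f 65 51 67
f 65 67 66
f 66 67 68
f 66 68 54
f 67 51 52
f 67 52 68
f 68 52 53
f 68 53 54
f 70 69 72
f 70 72 71
f 72 69 73
f 72 73 71
f 73 69 74
f 73 74 71
f 74 69 75
f 74 75 71
f 75 69 76
f 75 76 71
f 76 69 77
f 76 77 71
f 77 69 78
f 77 78 71
f 78 69 79
f 78 79 71
f 79 69 70
f 79 70 71



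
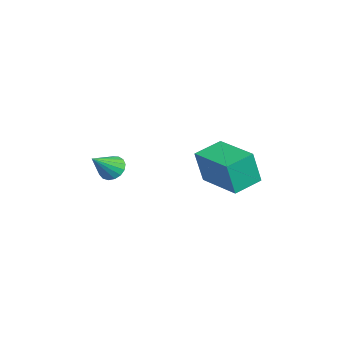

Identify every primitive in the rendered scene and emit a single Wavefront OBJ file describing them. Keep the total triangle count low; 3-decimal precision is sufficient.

v 1.963 1.319 2.211
v 2.1 0.951 3.793
v 3.751 2.416 2.311
v 3.888 2.047 3.893
v 2.672 0.193 1.887
v 2.809 -0.176 3.469
v 4.46 1.289 1.987
v 4.597 0.921 3.569
v 2.151 -3.46 2.453
v 2.698 -3.14 2.31
v 2.889 -4.3 3.407
v 2.577 -2.978 2.547
v 2.358 -2.927 2.762
v 2.091 -2.998 2.906
v 1.838 -3.175 2.946
v 1.657 -3.417 2.874
v 1.589 -3.669 2.705
v 1.649 -3.873 2.478
v 1.825 -3.983 2.246
v 2.075 -3.973 2.061
v 2.342 -3.846 1.966
v 2.566 -3.63 1.982
v 2.694 -3.375 2.107
f 2 4 1
f 5 2 1
f 1 4 3
f 3 5 1
f 2 8 4
f 6 2 5
f 6 8 2
f 4 8 3
f 7 5 3
f 3 8 7
f 7 6 5
f 8 6 7
f 10 9 12
f 10 12 11
f 12 9 13
f 12 13 11
f 13 9 14
f 13 14 11
f 14 9 15
f 14 15 11
f 15 9 16
f 15 16 11
f 16 9 17
f 16 17 11
f 17 9 18
f 17 18 11
f 18 9 19
f 18 19 11
f 19 9 20
f 19 20 11
f 20 9 21
f 20 21 11
f 21 9 22
f 21 22 11
f 22 9 23
f 22 23 11
f 23 9 10
f 23 10 11



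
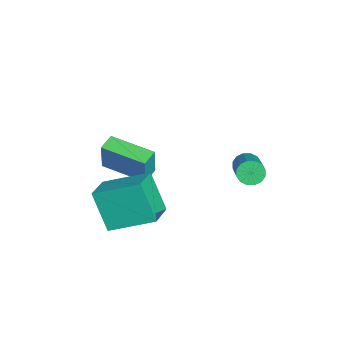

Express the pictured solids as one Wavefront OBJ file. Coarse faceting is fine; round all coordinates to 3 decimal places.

v 1.412 -1.59 -0.82
v 2.724 -1.985 -0.375
v 1.697 0.279 -0.002
v 3.009 -0.116 0.442
v 2.151 -0.984 -2.462
v 3.463 -1.379 -2.018
v 2.436 0.885 -1.645
v 3.748 0.49 -1.2
v 2.696 3.957 1.259
v 2.968 4.094 0.789
v 4.676 4.14 1.791
v 4.404 4.003 2.261
v 2.891 4.347 0.908
v 4.599 4.393 1.909
v 2.763 4.495 1.121
v 4.47 4.542 2.122
v 2.616 4.499 1.371
v 4.323 4.546 2.372
v 2.491 4.358 1.591
v 4.198 4.405 2.592
v 2.421 4.109 1.722
v 4.128 4.156 2.724
v 2.424 3.82 1.729
v 4.132 3.866 2.731
v 2.501 3.567 1.611
v 4.209 3.613 2.612
v 2.63 3.418 1.398
v 4.337 3.465 2.399
v 2.777 3.414 1.148
v 4.484 3.461 2.149
v 2.902 3.555 0.928
v 4.609 3.602 1.929
v 2.972 3.804 0.796
v 4.679 3.851 1.798
v -1.708 -1.279 -1.77
v -1.37 -1.295 -0.319
v -0.725 0.473 -1.979
v -0.386 0.457 -0.528
v -1.034 -1.677 -1.932
v -0.695 -1.693 -0.481
v -0.05 0.075 -2.141
v 0.288 0.059 -0.69
f 2 4 1
f 5 2 1
f 1 4 3
f 3 5 1
f 2 8 4
f 6 2 5
f 6 8 2
f 4 8 3
f 7 5 3
f 3 8 7
f 7 6 5
f 8 6 7
f 10 9 13
f 10 13 11
f 11 13 14
f 11 14 12
f 13 9 15
f 13 15 14
f 14 15 16
f 14 16 12
f 15 9 17
f 15 17 16
f 16 17 18
f 16 18 12
f 17 9 19
f 17 19 18
f 18 19 20
f 18 20 12
f 19 9 21
f 19 21 20
f 20 21 22
f 20 22 12
f 21 9 23
f 21 23 22
f 22 23 24
f 22 24 12
f 23 9 25
f 23 25 24
f 24 25 26
f 24 26 12
f 25 9 27
f 25 27 26
f 26 27 28
f 26 28 12
f 27 9 29
f 27 29 28
f 28 29 30
f 28 30 12
f 29 9 31
f 29 31 30
f 30 31 32
f 30 32 12
f 31 9 33
f 31 33 32
f 32 33 34
f 32 34 12
f 33 9 10
f 33 10 34
f 34 10 11
f 34 11 12
f 36 38 35
f 39 36 35
f 35 38 37
f 37 39 35
f 36 42 38
f 40 36 39
f 40 42 36
f 38 42 37
f 41 39 37
f 37 42 41
f 41 40 39
f 42 40 41



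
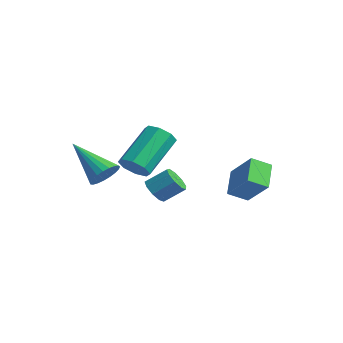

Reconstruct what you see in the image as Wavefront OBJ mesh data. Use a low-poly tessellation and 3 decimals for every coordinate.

v -0.317 -2.446 -1.952
v 0.071 -2.239 -1.381
v -1.903 -2.954 -0.688
v -0.07 -1.986 -1.456
v -0.254 -1.812 -1.617
v -0.448 -1.748 -1.835
v -0.62 -1.804 -2.073
v -0.739 -1.972 -2.291
v -0.786 -2.221 -2.45
v -0.751 -2.51 -2.522
v -0.642 -2.787 -2.496
v -0.476 -3.005 -2.376
v -0.283 -3.127 -2.182
v -0.095 -3.131 -1.949
v 0.053 -3.016 -1.716
v 0.138 -2.803 -1.523
v 0.144 -2.528 -1.405
v 1.976 1.681 -3.095
v 1.155 2.416 -2.351
v 2.278 2.458 -3.529
v 1.457 3.193 -2.785
v 3.103 1.847 -2.015
v 2.282 2.582 -1.271
v 3.405 2.624 -2.449
v 2.584 3.359 -1.705
v 2.014 -1.669 -2.16
v 2.395 -1.505 -2.608
v 2.846 -0.806 -1.967
v 2.466 -0.971 -1.52
v 2.05 -1.271 -2.62
v 2.501 -0.572 -1.98
v 1.688 -1.223 -2.418
v 2.14 -0.524 -1.777
v 1.479 -1.384 -2.094
v 1.931 -0.685 -1.454
v 1.521 -1.679 -1.802
v 1.972 -0.98 -1.162
v 1.793 -1.969 -1.677
v 2.245 -1.27 -1.037
v 2.169 -2.119 -1.778
v 2.621 -1.42 -1.138
v 2.472 -2.059 -2.058
v 2.924 -1.36 -1.418
v 2.562 -1.816 -2.386
v 3.013 -1.117 -1.745
v -0.06 -1.294 -1.733
v 0.332 -1.595 -1.209
v -0.208 -0.028 0.096
v -0.6 0.274 -0.427
v 0.624 -1.24 -1.514
v 0.084 0.327 -0.208
v 0.515 -0.917 -1.947
v -0.025 0.65 -0.641
v 0.069 -0.814 -2.254
v -0.47 0.753 -0.949
v -0.452 -0.992 -2.256
v -0.992 0.575 -0.951
v -0.744 -1.347 -1.952
v -1.284 0.22 -0.646
v -0.635 -1.67 -1.519
v -1.175 -0.103 -0.213
v -0.19 -1.773 -1.211
v -0.729 -0.206 0.094
f 2 1 4
f 2 4 3
f 4 1 5
f 4 5 3
f 5 1 6
f 5 6 3
f 6 1 7
f 6 7 3
f 7 1 8
f 7 8 3
f 8 1 9
f 8 9 3
f 9 1 10
f 9 10 3
f 10 1 11
f 10 11 3
f 11 1 12
f 11 12 3
f 12 1 13
f 12 13 3
f 13 1 14
f 13 14 3
f 14 1 15
f 14 15 3
f 15 1 16
f 15 16 3
f 16 1 17
f 16 17 3
f 17 1 2
f 17 2 3
f 19 21 18
f 22 19 18
f 18 21 20
f 20 22 18
f 19 25 21
f 23 19 22
f 23 25 19
f 21 25 20
f 24 22 20
f 20 25 24
f 24 23 22
f 25 23 24
f 27 26 30
f 27 30 28
f 28 30 31
f 28 31 29
f 30 26 32
f 30 32 31
f 31 32 33
f 31 33 29
f 32 26 34
f 32 34 33
f 33 34 35
f 33 35 29
f 34 26 36
f 34 36 35
f 35 36 37
f 35 37 29
f 36 26 38
f 36 38 37
f 37 38 39
f 37 39 29
f 38 26 40
f 38 40 39
f 39 40 41
f 39 41 29
f 40 26 42
f 40 42 41
f 41 42 43
f 41 43 29
f 42 26 44
f 42 44 43
f 43 44 45
f 43 45 29
f 44 26 27
f 44 27 45
f 45 27 28
f 45 28 29
f 47 46 50
f 47 50 48
f 48 50 51
f 48 51 49
f 50 46 52
f 50 52 51
f 51 52 53
f 51 53 49
f 52 46 54
f 52 54 53
f 53 54 55
f 53 55 49
f 54 46 56
f 54 56 55
f 55 56 57
f 55 57 49
f 56 46 58
f 56 58 57
f 57 58 59
f 57 59 49
f 58 46 60
f 58 60 59
f 59 60 61
f 59 61 49
f 60 46 62
f 60 62 61
f 61 62 63
f 61 63 49
f 62 46 47
f 62 47 63
f 63 47 48
f 63 48 49



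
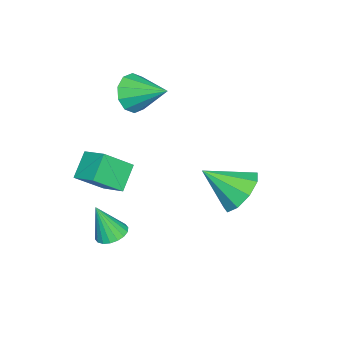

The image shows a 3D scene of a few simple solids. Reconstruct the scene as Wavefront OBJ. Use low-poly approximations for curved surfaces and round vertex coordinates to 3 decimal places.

v -0.575 3.299 -0.461
v 0.319 3.073 -1.043
v -0.225 1.841 0.641
v 0.489 3.537 -0.483
v 0.161 3.888 0.086
v -0.511 3.964 0.4
v -1.213 3.729 0.311
v -1.616 3.292 -0.139
v -1.532 2.858 -0.74
v -1 2.631 -1.21
v -0.269 2.716 -1.329
v 2.414 -0.797 -1.805
v 3.058 -0.582 -1.79
v 2.566 -1.363 -0.295
v 2.905 -0.343 -1.685
v 2.654 -0.194 -1.604
v 2.356 -0.165 -1.563
v 2.069 -0.261 -1.57
v 1.85 -0.463 -1.623
v 1.743 -0.732 -1.713
v 1.769 -1.013 -1.821
v 1.923 -1.252 -1.926
v 2.173 -1.401 -2.007
v 2.472 -1.43 -2.048
v 2.759 -1.334 -2.041
v 2.977 -1.132 -1.987
v 3.084 -0.863 -1.898
v 1.785 -2.092 2.16
v 2.226 -1.108 2.639
v 0.992 -1.249 1.159
v 1.434 -0.265 1.637
v 2.746 -2.135 1.363
v 3.188 -1.151 1.841
v 1.954 -1.292 0.361
v 2.395 -0.308 0.84
v -2.282 -1.776 2.707
v -1.726 -2.207 3.345
v -1.958 -0.224 3.473
v -1.391 -2.051 2.889
v -1.396 -1.79 2.363
v -1.74 -1.523 1.968
v -2.29 -1.353 1.856
v -2.837 -1.344 2.068
v -3.172 -1.5 2.525
v -3.167 -1.761 3.051
v -2.824 -2.028 3.445
v -2.273 -2.198 3.558
f 2 1 4
f 2 4 3
f 4 1 5
f 4 5 3
f 5 1 6
f 5 6 3
f 6 1 7
f 6 7 3
f 7 1 8
f 7 8 3
f 8 1 9
f 8 9 3
f 9 1 10
f 9 10 3
f 10 1 11
f 10 11 3
f 11 1 2
f 11 2 3
f 13 12 15
f 13 15 14
f 15 12 16
f 15 16 14
f 16 12 17
f 16 17 14
f 17 12 18
f 17 18 14
f 18 12 19
f 18 19 14
f 19 12 20
f 19 20 14
f 20 12 21
f 20 21 14
f 21 12 22
f 21 22 14
f 22 12 23
f 22 23 14
f 23 12 24
f 23 24 14
f 24 12 25
f 24 25 14
f 25 12 26
f 25 26 14
f 26 12 27
f 26 27 14
f 27 12 13
f 27 13 14
f 29 31 28
f 32 29 28
f 28 31 30
f 30 32 28
f 29 35 31
f 33 29 32
f 33 35 29
f 31 35 30
f 34 32 30
f 30 35 34
f 34 33 32
f 35 33 34
f 37 36 39
f 37 39 38
f 39 36 40
f 39 40 38
f 40 36 41
f 40 41 38
f 41 36 42
f 41 42 38
f 42 36 43
f 42 43 38
f 43 36 44
f 43 44 38
f 44 36 45
f 44 45 38
f 45 36 46
f 45 46 38
f 46 36 47
f 46 47 38
f 47 36 37
f 47 37 38

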